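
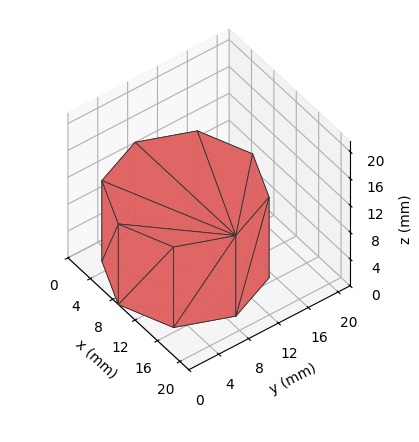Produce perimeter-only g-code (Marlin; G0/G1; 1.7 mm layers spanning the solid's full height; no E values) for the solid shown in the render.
Reading the render: the shape is a regular 8-sided prism (a cylinder approximated with 8 flat sides), circumscribed radius ≈ 9 mm, height ≈ 12 mm (dimensions read to the nearest mm from the axis ticks). For the g-code, the solid's height is divided into equal slices at the stated Δz and each level perimeter traced with G1 moves after a G0 lift.

; perimeter-only toolpath
G21 ; units = mm
G90 ; absolute positioning
G28 ; home
; layer 1
G0 Z1.7
G0 X18.0 Y9.0
G1 X15.4 Y15.4
G1 X9.0 Y18.0
G1 X2.6 Y15.4
G1 X0.0 Y9.0
G1 X2.6 Y2.6
G1 X9.0 Y0.0
G1 X15.4 Y2.6
G1 X18.0 Y9.0
; layer 2
G0 Z3.4
G0 X18.0 Y9.0
G1 X15.4 Y15.4
G1 X9.0 Y18.0
G1 X2.6 Y15.4
G1 X0.0 Y9.0
G1 X2.6 Y2.6
G1 X9.0 Y0.0
G1 X15.4 Y2.6
G1 X18.0 Y9.0
; layer 3
G0 Z5.1
G0 X18.0 Y9.0
G1 X15.4 Y15.4
G1 X9.0 Y18.0
G1 X2.6 Y15.4
G1 X0.0 Y9.0
G1 X2.6 Y2.6
G1 X9.0 Y0.0
G1 X15.4 Y2.6
G1 X18.0 Y9.0
; layer 4
G0 Z6.9
G0 X18.0 Y9.0
G1 X15.4 Y15.4
G1 X9.0 Y18.0
G1 X2.6 Y15.4
G1 X0.0 Y9.0
G1 X2.6 Y2.6
G1 X9.0 Y0.0
G1 X15.4 Y2.6
G1 X18.0 Y9.0
; layer 5
G0 Z8.6
G0 X18.0 Y9.0
G1 X15.4 Y15.4
G1 X9.0 Y18.0
G1 X2.6 Y15.4
G1 X0.0 Y9.0
G1 X2.6 Y2.6
G1 X9.0 Y0.0
G1 X15.4 Y2.6
G1 X18.0 Y9.0
; layer 6
G0 Z10.3
G0 X18.0 Y9.0
G1 X15.4 Y15.4
G1 X9.0 Y18.0
G1 X2.6 Y15.4
G1 X0.0 Y9.0
G1 X2.6 Y2.6
G1 X9.0 Y0.0
G1 X15.4 Y2.6
G1 X18.0 Y9.0
; layer 7
G0 Z12.0
G0 X18.0 Y9.0
G1 X15.4 Y15.4
G1 X9.0 Y18.0
G1 X2.6 Y15.4
G1 X0.0 Y9.0
G1 X2.6 Y2.6
G1 X9.0 Y0.0
G1 X15.4 Y2.6
G1 X18.0 Y9.0
M2 ; end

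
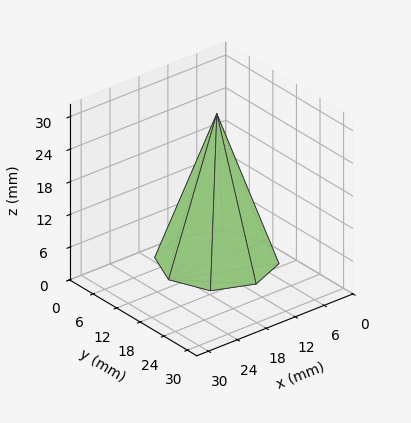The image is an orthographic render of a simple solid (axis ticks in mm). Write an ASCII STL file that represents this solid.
Reading the render: the shape is a regular 8-sided pyramid, base circumscribed radius ≈ 10 mm, apex at z ≈ 27 mm (dimensions read to the nearest mm from the axis ticks). For the STL, each face is triangulated and given an outward normal.

solid part
  facet normal 0.0000 0.0000 -1.0000
    outer loop
      vertex 10.0 20.0 0.0
      vertex 17.1 17.1 0.0
      vertex 20.0 10.0 0.0
    endloop
  endfacet
  facet normal 0.0000 0.0000 -1.0000
    outer loop
      vertex 2.9 17.1 0.0
      vertex 10.0 20.0 0.0
      vertex 20.0 10.0 0.0
    endloop
  endfacet
  facet normal 0.0000 0.0000 -1.0000
    outer loop
      vertex 0.0 10.0 0.0
      vertex 2.9 17.1 0.0
      vertex 20.0 10.0 0.0
    endloop
  endfacet
  facet normal 0.0000 0.0000 -1.0000
    outer loop
      vertex 2.9 2.9 0.0
      vertex 0.0 10.0 0.0
      vertex 20.0 10.0 0.0
    endloop
  endfacet
  facet normal 0.0000 0.0000 -1.0000
    outer loop
      vertex 10.0 0.0 0.0
      vertex 2.9 2.9 0.0
      vertex 20.0 10.0 0.0
    endloop
  endfacet
  facet normal 0.0000 0.0000 -1.0000
    outer loop
      vertex 17.1 2.9 0.0
      vertex 10.0 0.0 0.0
      vertex 20.0 10.0 0.0
    endloop
  endfacet
  facet normal 0.8757 0.3577 0.3243
    outer loop
      vertex 20.0 10.0 0.0
      vertex 17.1 17.1 0.0
      vertex 10.0 10.0 27.0
    endloop
  endfacet
  facet normal 0.3577 0.8757 0.3243
    outer loop
      vertex 17.1 17.1 0.0
      vertex 10.0 20.0 0.0
      vertex 10.0 10.0 27.0
    endloop
  endfacet
  facet normal -0.3577 0.8757 0.3243
    outer loop
      vertex 10.0 20.0 0.0
      vertex 2.9 17.1 0.0
      vertex 10.0 10.0 27.0
    endloop
  endfacet
  facet normal -0.8757 0.3577 0.3243
    outer loop
      vertex 2.9 17.1 0.0
      vertex 0.0 10.0 0.0
      vertex 10.0 10.0 27.0
    endloop
  endfacet
  facet normal -0.8757 -0.3577 0.3243
    outer loop
      vertex 0.0 10.0 0.0
      vertex 2.9 2.9 0.0
      vertex 10.0 10.0 27.0
    endloop
  endfacet
  facet normal -0.3577 -0.8757 0.3243
    outer loop
      vertex 2.9 2.9 0.0
      vertex 10.0 0.0 0.0
      vertex 10.0 10.0 27.0
    endloop
  endfacet
  facet normal 0.3577 -0.8757 0.3243
    outer loop
      vertex 10.0 0.0 0.0
      vertex 17.1 2.9 0.0
      vertex 10.0 10.0 27.0
    endloop
  endfacet
  facet normal 0.8757 -0.3577 0.3243
    outer loop
      vertex 17.1 2.9 0.0
      vertex 20.0 10.0 0.0
      vertex 10.0 10.0 27.0
    endloop
  endfacet
endsolid part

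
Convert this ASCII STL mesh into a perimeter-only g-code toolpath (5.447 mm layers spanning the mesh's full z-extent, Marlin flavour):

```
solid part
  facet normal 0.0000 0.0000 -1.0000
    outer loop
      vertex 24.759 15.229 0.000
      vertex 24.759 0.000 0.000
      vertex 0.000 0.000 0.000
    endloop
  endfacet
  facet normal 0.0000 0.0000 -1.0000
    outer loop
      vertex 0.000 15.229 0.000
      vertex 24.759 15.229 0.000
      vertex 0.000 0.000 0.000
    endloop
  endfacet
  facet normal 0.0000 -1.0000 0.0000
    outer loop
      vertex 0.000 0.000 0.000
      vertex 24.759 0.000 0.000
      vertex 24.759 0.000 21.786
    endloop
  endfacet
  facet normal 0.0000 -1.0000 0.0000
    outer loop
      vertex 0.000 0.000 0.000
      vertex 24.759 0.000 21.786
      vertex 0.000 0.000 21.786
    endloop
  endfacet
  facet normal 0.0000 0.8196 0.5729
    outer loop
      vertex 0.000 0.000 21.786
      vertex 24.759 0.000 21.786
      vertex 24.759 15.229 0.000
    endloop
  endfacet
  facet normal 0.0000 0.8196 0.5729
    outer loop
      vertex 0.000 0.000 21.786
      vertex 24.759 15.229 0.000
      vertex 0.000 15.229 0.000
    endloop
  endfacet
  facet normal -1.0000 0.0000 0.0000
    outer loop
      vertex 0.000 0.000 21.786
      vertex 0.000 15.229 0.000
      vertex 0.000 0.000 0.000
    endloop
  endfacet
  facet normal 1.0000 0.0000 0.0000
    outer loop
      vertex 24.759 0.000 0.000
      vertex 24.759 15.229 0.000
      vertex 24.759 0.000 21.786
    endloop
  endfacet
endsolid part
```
; perimeter-only toolpath
G21 ; units = mm
G90 ; absolute positioning
G28 ; home
; layer 1
G0 Z5.447
G0 X0.000 Y0.000
G1 X24.759 Y0.000
G1 X24.759 Y11.422
G1 X0.000 Y11.422
G1 X0.000 Y0.000
; layer 2
G0 Z10.893
G0 X0.000 Y0.000
G1 X24.759 Y0.000
G1 X24.759 Y7.614
G1 X0.000 Y7.614
G1 X0.000 Y0.000
; layer 3
G0 Z16.340
G0 X0.000 Y0.000
G1 X24.759 Y0.000
G1 X24.759 Y3.807
G1 X0.000 Y3.807
G1 X0.000 Y0.000
M2 ; end

The solid is a wedge (ramp): 24.8 × 15.2 mm base, rising to 21.8 mm along the y=0 edge and sloping linearly to z=0 at y=15.2. Slicing at Δz = 5.447 mm — 4 equal slices spanning the solid's height, so layer i sits at z = i·h/4 — gives 3 non-empty perimeters. Each is a 4-segment closed polygon; G0 lifts to the layer z and rapids to the start vertex, then G1 traces the edges. The cross-section shrinks linearly with z (the slice at the apex is degenerate and omitted).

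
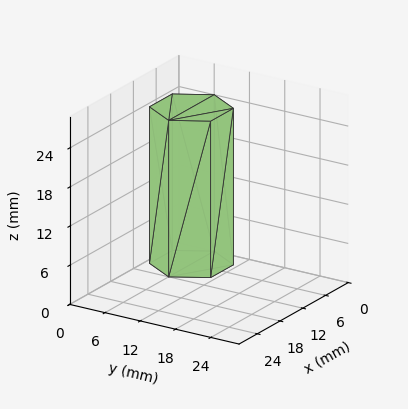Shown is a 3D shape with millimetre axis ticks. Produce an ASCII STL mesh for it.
Reading the render: the shape is a regular 6-sided prism (a cylinder approximated with 6 flat sides), circumscribed radius ≈ 6 mm, height ≈ 24 mm (dimensions read to the nearest mm from the axis ticks). For the STL, each face is triangulated and given an outward normal.

solid part
  facet normal 0.0000 0.0000 -1.0000
    outer loop
      vertex 3.00 11.20 0.00
      vertex 9.00 11.20 0.00
      vertex 12.00 6.00 0.00
    endloop
  endfacet
  facet normal 0.0000 0.0000 -1.0000
    outer loop
      vertex 0.00 6.00 0.00
      vertex 3.00 11.20 0.00
      vertex 12.00 6.00 0.00
    endloop
  endfacet
  facet normal 0.0000 0.0000 -1.0000
    outer loop
      vertex 3.00 0.80 0.00
      vertex 0.00 6.00 0.00
      vertex 12.00 6.00 0.00
    endloop
  endfacet
  facet normal 0.0000 0.0000 -1.0000
    outer loop
      vertex 9.00 0.80 0.00
      vertex 3.00 0.80 0.00
      vertex 12.00 6.00 0.00
    endloop
  endfacet
  facet normal 0.0000 0.0000 1.0000
    outer loop
      vertex 12.00 6.00 24.00
      vertex 9.00 11.20 24.00
      vertex 3.00 11.20 24.00
    endloop
  endfacet
  facet normal 0.0000 0.0000 1.0000
    outer loop
      vertex 12.00 6.00 24.00
      vertex 3.00 11.20 24.00
      vertex 0.00 6.00 24.00
    endloop
  endfacet
  facet normal 0.0000 0.0000 1.0000
    outer loop
      vertex 12.00 6.00 24.00
      vertex 0.00 6.00 24.00
      vertex 3.00 0.80 24.00
    endloop
  endfacet
  facet normal 0.0000 0.0000 1.0000
    outer loop
      vertex 12.00 6.00 24.00
      vertex 3.00 0.80 24.00
      vertex 9.00 0.80 24.00
    endloop
  endfacet
  facet normal 0.8662 0.4997 0.0000
    outer loop
      vertex 12.00 6.00 0.00
      vertex 9.00 11.20 0.00
      vertex 9.00 11.20 24.00
    endloop
  endfacet
  facet normal 0.8662 0.4997 0.0000
    outer loop
      vertex 12.00 6.00 0.00
      vertex 9.00 11.20 24.00
      vertex 12.00 6.00 24.00
    endloop
  endfacet
  facet normal 0.0000 1.0000 0.0000
    outer loop
      vertex 9.00 11.20 0.00
      vertex 3.00 11.20 0.00
      vertex 3.00 11.20 24.00
    endloop
  endfacet
  facet normal 0.0000 1.0000 0.0000
    outer loop
      vertex 9.00 11.20 0.00
      vertex 3.00 11.20 24.00
      vertex 9.00 11.20 24.00
    endloop
  endfacet
  facet normal -0.8662 0.4997 0.0000
    outer loop
      vertex 3.00 11.20 0.00
      vertex 0.00 6.00 0.00
      vertex 0.00 6.00 24.00
    endloop
  endfacet
  facet normal -0.8662 0.4997 0.0000
    outer loop
      vertex 3.00 11.20 0.00
      vertex 0.00 6.00 24.00
      vertex 3.00 11.20 24.00
    endloop
  endfacet
  facet normal -0.8662 -0.4997 0.0000
    outer loop
      vertex 0.00 6.00 0.00
      vertex 3.00 0.80 0.00
      vertex 3.00 0.80 24.00
    endloop
  endfacet
  facet normal -0.8662 -0.4997 0.0000
    outer loop
      vertex 0.00 6.00 0.00
      vertex 3.00 0.80 24.00
      vertex 0.00 6.00 24.00
    endloop
  endfacet
  facet normal 0.0000 -1.0000 0.0000
    outer loop
      vertex 3.00 0.80 0.00
      vertex 9.00 0.80 0.00
      vertex 9.00 0.80 24.00
    endloop
  endfacet
  facet normal 0.0000 -1.0000 0.0000
    outer loop
      vertex 3.00 0.80 0.00
      vertex 9.00 0.80 24.00
      vertex 3.00 0.80 24.00
    endloop
  endfacet
  facet normal 0.8662 -0.4997 0.0000
    outer loop
      vertex 9.00 0.80 0.00
      vertex 12.00 6.00 0.00
      vertex 12.00 6.00 24.00
    endloop
  endfacet
  facet normal 0.8662 -0.4997 0.0000
    outer loop
      vertex 9.00 0.80 0.00
      vertex 12.00 6.00 24.00
      vertex 9.00 0.80 24.00
    endloop
  endfacet
endsolid part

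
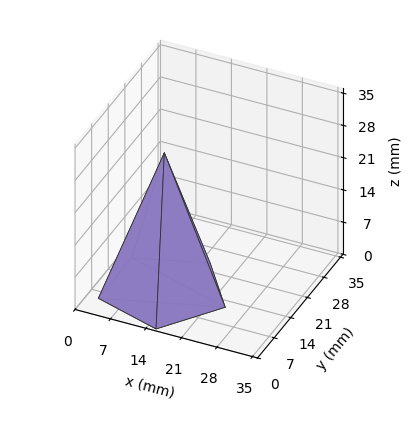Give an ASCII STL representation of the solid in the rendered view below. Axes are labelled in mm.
Reading the render: the shape is a regular 5-sided pyramid, base circumscribed radius ≈ 12 mm, apex at z ≈ 30 mm (dimensions read to the nearest mm from the axis ticks). For the STL, each face is triangulated and given an outward normal.

solid part
  facet normal 0.0000 0.0000 -1.0000
    outer loop
      vertex 2.29 19.05 0.00
      vertex 15.71 23.41 0.00
      vertex 24.00 12.00 0.00
    endloop
  endfacet
  facet normal 0.0000 0.0000 -1.0000
    outer loop
      vertex 2.29 4.95 0.00
      vertex 2.29 19.05 0.00
      vertex 24.00 12.00 0.00
    endloop
  endfacet
  facet normal 0.0000 0.0000 -1.0000
    outer loop
      vertex 15.71 0.59 0.00
      vertex 2.29 4.95 0.00
      vertex 24.00 12.00 0.00
    endloop
  endfacet
  facet normal 0.7697 0.5592 0.3079
    outer loop
      vertex 24.00 12.00 0.00
      vertex 15.71 23.41 0.00
      vertex 12.00 12.00 30.00
    endloop
  endfacet
  facet normal -0.2940 0.9049 0.3078
    outer loop
      vertex 15.71 23.41 0.00
      vertex 2.29 19.05 0.00
      vertex 12.00 12.00 30.00
    endloop
  endfacet
  facet normal -0.9514 0.0000 0.3079
    outer loop
      vertex 2.29 19.05 0.00
      vertex 2.29 4.95 0.00
      vertex 12.00 12.00 30.00
    endloop
  endfacet
  facet normal -0.2940 -0.9049 0.3078
    outer loop
      vertex 2.29 4.95 0.00
      vertex 15.71 0.59 0.00
      vertex 12.00 12.00 30.00
    endloop
  endfacet
  facet normal 0.7697 -0.5592 0.3079
    outer loop
      vertex 15.71 0.59 0.00
      vertex 24.00 12.00 0.00
      vertex 12.00 12.00 30.00
    endloop
  endfacet
endsolid part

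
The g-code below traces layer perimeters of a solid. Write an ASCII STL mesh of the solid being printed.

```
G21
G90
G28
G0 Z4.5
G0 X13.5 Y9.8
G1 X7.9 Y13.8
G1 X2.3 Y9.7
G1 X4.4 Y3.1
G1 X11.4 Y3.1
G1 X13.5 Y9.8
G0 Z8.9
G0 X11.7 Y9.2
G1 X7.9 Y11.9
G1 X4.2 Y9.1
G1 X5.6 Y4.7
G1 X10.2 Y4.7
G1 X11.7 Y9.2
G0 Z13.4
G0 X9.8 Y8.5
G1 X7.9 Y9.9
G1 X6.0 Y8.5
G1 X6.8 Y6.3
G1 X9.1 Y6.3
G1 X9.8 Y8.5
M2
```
solid part
  facet normal 0.0000 0.0000 -1.0000
    outer loop
      vertex 0.4 10.3 0.0
      vertex 7.9 15.8 0.0
      vertex 15.4 10.4 0.0
    endloop
  endfacet
  facet normal 0.0000 0.0000 -1.0000
    outer loop
      vertex 3.3 1.5 0.0
      vertex 0.4 10.3 0.0
      vertex 15.4 10.4 0.0
    endloop
  endfacet
  facet normal 0.0000 0.0000 -1.0000
    outer loop
      vertex 12.6 1.5 0.0
      vertex 3.3 1.5 0.0
      vertex 15.4 10.4 0.0
    endloop
  endfacet
  facet normal 0.5497 0.7635 0.3389
    outer loop
      vertex 15.4 10.4 0.0
      vertex 7.9 15.8 0.0
      vertex 7.9 7.9 17.8
    endloop
  endfacet
  facet normal -0.5568 0.7592 0.3370
    outer loop
      vertex 7.9 15.8 0.0
      vertex 0.4 10.3 0.0
      vertex 7.9 7.9 17.8
    endloop
  endfacet
  facet normal -0.8942 -0.2947 0.3370
    outer loop
      vertex 0.4 10.3 0.0
      vertex 3.3 1.5 0.0
      vertex 7.9 7.9 17.8
    endloop
  endfacet
  facet normal 0.0000 -0.9410 0.3383
    outer loop
      vertex 3.3 1.5 0.0
      vertex 12.6 1.5 0.0
      vertex 7.9 7.9 17.8
    endloop
  endfacet
  facet normal 0.8976 -0.2824 0.3385
    outer loop
      vertex 12.6 1.5 0.0
      vertex 15.4 10.4 0.0
      vertex 7.9 7.9 17.8
    endloop
  endfacet
endsolid part

The G0 Z moves step by Δz≈4.5 mm. The G1 loops shrink linearly with z, so the solid tapers from its base footprint up to z≈17.8. Closing with a flat bottom cap and the tapered top and triangulating gives 8 facets — a regular 5-sided pyramid, base circumscribed radius ≈ 7.9 mm, apex at z ≈ 17.8 mm.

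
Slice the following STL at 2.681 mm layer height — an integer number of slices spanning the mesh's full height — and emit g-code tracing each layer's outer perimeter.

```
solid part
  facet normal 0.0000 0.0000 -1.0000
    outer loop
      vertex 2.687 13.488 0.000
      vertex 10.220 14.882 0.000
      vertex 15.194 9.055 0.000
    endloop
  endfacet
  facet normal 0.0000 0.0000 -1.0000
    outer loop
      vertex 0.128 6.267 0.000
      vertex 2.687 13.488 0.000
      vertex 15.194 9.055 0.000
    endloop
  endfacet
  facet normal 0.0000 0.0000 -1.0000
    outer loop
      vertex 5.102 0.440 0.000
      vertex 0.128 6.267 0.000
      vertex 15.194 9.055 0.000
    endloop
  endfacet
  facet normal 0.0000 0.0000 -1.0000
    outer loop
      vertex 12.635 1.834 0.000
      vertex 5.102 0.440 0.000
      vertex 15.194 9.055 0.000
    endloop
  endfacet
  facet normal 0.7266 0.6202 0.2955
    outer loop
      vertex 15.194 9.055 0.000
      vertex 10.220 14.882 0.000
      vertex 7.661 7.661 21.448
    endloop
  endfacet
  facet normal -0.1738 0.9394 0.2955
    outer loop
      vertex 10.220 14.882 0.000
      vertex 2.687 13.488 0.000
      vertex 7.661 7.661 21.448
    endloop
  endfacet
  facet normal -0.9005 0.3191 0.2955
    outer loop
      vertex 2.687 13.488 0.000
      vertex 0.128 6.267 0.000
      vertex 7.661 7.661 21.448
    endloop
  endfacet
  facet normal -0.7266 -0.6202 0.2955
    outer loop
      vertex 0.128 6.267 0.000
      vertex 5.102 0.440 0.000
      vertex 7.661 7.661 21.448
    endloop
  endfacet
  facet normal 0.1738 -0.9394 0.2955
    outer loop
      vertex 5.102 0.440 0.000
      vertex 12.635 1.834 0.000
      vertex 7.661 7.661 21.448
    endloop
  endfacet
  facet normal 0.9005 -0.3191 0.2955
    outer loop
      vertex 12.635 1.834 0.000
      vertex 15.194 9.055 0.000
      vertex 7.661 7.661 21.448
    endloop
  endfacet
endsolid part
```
; perimeter-only toolpath
G21 ; units = mm
G90 ; absolute positioning
G28 ; home
; layer 1
G0 Z2.681
G0 X14.252 Y8.881
G1 X9.900 Y13.979
G1 X3.309 Y12.760
G1 X1.070 Y6.441
G1 X5.422 Y1.343
G1 X12.013 Y2.562
G1 X14.252 Y8.881
; layer 2
G0 Z5.362
G0 X13.311 Y8.707
G1 X9.580 Y13.077
G1 X3.930 Y12.031
G1 X2.011 Y6.616
G1 X5.742 Y2.245
G1 X11.392 Y3.291
G1 X13.311 Y8.707
; layer 3
G0 Z8.043
G0 X12.369 Y8.532
G1 X9.260 Y12.174
G1 X4.552 Y11.303
G1 X2.953 Y6.790
G1 X6.062 Y3.148
G1 X10.770 Y4.019
G1 X12.369 Y8.532
; layer 4
G0 Z10.724
G0 X11.428 Y8.358
G1 X8.941 Y11.271
G1 X5.174 Y10.575
G1 X3.894 Y6.964
G1 X6.381 Y4.050
G1 X10.148 Y4.747
G1 X11.428 Y8.358
; layer 5
G0 Z13.405
G0 X10.486 Y8.184
G1 X8.621 Y10.369
G1 X5.796 Y9.846
G1 X4.836 Y7.138
G1 X6.701 Y4.953
G1 X9.526 Y5.476
G1 X10.486 Y8.184
; layer 6
G0 Z16.086
G0 X9.544 Y8.009
G1 X8.301 Y9.466
G1 X6.417 Y9.118
G1 X5.778 Y7.312
G1 X7.021 Y5.856
G1 X8.905 Y6.204
G1 X9.544 Y8.009
; layer 7
G0 Z18.767
G0 X8.603 Y7.835
G1 X7.981 Y8.564
G1 X7.039 Y8.389
G1 X6.719 Y7.487
G1 X7.341 Y6.758
G1 X8.283 Y6.933
G1 X8.603 Y7.835
M2 ; end

The solid is a regular 6-sided pyramid, base circumscribed radius ≈ 7.66 mm, apex at z ≈ 21.4 mm. Slicing at Δz = 2.681 mm — 8 equal slices spanning the solid's height, so layer i sits at z = i·h/8 — gives 7 non-empty perimeters. Each is a 6-segment closed polygon; G0 lifts to the layer z and rapids to the start vertex, then G1 traces the edges. The cross-section shrinks linearly with z (the slice at the apex is degenerate and omitted).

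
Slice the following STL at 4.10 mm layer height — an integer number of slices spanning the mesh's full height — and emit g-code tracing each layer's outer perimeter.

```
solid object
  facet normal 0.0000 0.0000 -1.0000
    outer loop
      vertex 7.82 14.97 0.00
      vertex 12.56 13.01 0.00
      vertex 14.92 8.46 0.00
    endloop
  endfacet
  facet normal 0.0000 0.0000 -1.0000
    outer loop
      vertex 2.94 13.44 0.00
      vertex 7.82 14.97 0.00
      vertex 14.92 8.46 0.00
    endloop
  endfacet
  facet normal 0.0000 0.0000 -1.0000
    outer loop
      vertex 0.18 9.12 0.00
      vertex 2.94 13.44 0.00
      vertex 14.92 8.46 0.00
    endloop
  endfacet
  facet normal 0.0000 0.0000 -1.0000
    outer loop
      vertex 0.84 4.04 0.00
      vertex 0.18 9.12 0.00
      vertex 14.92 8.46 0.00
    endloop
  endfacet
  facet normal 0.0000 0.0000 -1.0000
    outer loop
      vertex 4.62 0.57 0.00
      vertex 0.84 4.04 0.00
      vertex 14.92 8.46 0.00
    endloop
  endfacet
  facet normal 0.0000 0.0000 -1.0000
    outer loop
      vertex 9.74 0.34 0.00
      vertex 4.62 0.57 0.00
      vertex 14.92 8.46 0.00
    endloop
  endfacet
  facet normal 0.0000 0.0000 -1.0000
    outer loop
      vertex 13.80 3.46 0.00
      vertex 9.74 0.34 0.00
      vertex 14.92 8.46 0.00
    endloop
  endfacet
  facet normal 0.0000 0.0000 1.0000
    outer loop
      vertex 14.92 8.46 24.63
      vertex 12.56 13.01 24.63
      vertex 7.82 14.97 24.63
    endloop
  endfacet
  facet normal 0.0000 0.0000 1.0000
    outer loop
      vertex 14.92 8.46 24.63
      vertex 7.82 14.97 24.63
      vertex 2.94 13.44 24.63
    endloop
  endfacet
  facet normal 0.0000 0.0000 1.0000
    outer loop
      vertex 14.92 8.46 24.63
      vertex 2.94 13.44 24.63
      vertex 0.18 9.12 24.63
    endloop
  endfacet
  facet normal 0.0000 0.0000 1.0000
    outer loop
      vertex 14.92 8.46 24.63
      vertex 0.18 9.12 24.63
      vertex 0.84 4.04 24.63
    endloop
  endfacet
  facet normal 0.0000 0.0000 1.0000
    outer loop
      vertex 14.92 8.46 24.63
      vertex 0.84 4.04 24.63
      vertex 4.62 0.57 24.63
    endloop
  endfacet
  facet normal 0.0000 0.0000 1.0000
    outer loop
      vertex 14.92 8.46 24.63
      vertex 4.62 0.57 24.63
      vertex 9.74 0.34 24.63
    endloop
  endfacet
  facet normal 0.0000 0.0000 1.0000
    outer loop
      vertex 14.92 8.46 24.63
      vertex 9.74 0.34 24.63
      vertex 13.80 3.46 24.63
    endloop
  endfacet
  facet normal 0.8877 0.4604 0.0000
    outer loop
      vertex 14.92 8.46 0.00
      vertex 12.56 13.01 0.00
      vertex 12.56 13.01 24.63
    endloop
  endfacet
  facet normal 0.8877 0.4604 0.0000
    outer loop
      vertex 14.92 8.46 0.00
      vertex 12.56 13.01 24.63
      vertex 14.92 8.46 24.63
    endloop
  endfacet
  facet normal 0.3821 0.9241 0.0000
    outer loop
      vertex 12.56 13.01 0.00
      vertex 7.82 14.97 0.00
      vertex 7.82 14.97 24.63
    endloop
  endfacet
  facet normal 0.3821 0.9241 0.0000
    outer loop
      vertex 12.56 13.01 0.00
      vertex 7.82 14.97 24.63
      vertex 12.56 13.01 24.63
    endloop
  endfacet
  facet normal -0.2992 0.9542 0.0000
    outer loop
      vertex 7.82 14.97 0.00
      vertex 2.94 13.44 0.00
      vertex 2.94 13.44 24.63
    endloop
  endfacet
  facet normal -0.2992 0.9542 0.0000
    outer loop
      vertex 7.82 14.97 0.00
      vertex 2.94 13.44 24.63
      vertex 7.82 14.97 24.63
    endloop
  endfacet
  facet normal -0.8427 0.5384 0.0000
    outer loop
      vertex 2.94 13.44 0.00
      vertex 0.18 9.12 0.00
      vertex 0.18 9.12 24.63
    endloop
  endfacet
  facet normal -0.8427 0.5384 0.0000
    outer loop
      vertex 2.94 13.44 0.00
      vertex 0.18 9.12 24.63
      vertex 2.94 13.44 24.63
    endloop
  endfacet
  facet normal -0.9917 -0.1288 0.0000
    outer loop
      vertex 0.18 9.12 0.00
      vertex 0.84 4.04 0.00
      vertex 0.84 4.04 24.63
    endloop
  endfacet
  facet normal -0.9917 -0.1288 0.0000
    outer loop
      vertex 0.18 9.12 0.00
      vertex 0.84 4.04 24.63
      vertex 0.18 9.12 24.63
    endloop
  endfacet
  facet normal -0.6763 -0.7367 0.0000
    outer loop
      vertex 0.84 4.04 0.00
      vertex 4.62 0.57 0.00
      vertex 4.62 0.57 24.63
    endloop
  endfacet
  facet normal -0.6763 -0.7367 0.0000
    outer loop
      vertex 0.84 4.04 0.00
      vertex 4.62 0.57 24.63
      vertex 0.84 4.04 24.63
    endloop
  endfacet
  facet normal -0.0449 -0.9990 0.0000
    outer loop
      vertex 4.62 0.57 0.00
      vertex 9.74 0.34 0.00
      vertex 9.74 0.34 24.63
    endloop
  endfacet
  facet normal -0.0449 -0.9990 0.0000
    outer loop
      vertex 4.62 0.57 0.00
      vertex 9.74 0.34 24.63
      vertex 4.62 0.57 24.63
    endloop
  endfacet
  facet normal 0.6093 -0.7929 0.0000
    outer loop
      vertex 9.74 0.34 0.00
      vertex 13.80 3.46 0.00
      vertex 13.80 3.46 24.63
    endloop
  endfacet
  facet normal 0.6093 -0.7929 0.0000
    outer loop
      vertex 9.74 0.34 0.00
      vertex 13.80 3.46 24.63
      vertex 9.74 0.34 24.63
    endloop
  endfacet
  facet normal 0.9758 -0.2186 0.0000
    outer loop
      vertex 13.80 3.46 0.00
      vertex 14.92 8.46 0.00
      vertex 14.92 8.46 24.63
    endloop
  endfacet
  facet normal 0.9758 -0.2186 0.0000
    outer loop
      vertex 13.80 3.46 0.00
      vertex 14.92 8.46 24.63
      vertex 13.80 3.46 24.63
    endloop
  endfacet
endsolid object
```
; perimeter-only toolpath
G21 ; units = mm
G90 ; absolute positioning
G28 ; home
; layer 1
G0 Z4.10
G0 X14.92 Y8.46
G1 X12.56 Y13.01
G1 X7.82 Y14.97
G1 X2.94 Y13.44
G1 X0.18 Y9.12
G1 X0.84 Y4.04
G1 X4.62 Y0.57
G1 X9.74 Y0.34
G1 X13.80 Y3.46
G1 X14.92 Y8.46
; layer 2
G0 Z8.21
G0 X14.92 Y8.46
G1 X12.56 Y13.01
G1 X7.82 Y14.97
G1 X2.94 Y13.44
G1 X0.18 Y9.12
G1 X0.84 Y4.04
G1 X4.62 Y0.57
G1 X9.74 Y0.34
G1 X13.80 Y3.46
G1 X14.92 Y8.46
; layer 3
G0 Z12.31
G0 X14.92 Y8.46
G1 X12.56 Y13.01
G1 X7.82 Y14.97
G1 X2.94 Y13.44
G1 X0.18 Y9.12
G1 X0.84 Y4.04
G1 X4.62 Y0.57
G1 X9.74 Y0.34
G1 X13.80 Y3.46
G1 X14.92 Y8.46
; layer 4
G0 Z16.42
G0 X14.92 Y8.46
G1 X12.56 Y13.01
G1 X7.82 Y14.97
G1 X2.94 Y13.44
G1 X0.18 Y9.12
G1 X0.84 Y4.04
G1 X4.62 Y0.57
G1 X9.74 Y0.34
G1 X13.80 Y3.46
G1 X14.92 Y8.46
; layer 5
G0 Z20.52
G0 X14.92 Y8.46
G1 X12.56 Y13.01
G1 X7.82 Y14.97
G1 X2.94 Y13.44
G1 X0.18 Y9.12
G1 X0.84 Y4.04
G1 X4.62 Y0.57
G1 X9.74 Y0.34
G1 X13.80 Y3.46
G1 X14.92 Y8.46
; layer 6
G0 Z24.63
G0 X14.92 Y8.46
G1 X12.56 Y13.01
G1 X7.82 Y14.97
G1 X2.94 Y13.44
G1 X0.18 Y9.12
G1 X0.84 Y4.04
G1 X4.62 Y0.57
G1 X9.74 Y0.34
G1 X13.80 Y3.46
G1 X14.92 Y8.46
M2 ; end

The solid is a regular 9-sided prism (a cylinder approximated with 9 flat sides), circumscribed radius ≈ 7.49 mm, height ≈ 24.6 mm. Slicing at Δz = 4.10 mm — 6 equal slices spanning the solid's height, so layer i sits at z = i·h/6 — gives 6 non-empty perimeters. Each is a 9-segment closed polygon; G0 lifts to the layer z and rapids to the start vertex, then G1 traces the edges.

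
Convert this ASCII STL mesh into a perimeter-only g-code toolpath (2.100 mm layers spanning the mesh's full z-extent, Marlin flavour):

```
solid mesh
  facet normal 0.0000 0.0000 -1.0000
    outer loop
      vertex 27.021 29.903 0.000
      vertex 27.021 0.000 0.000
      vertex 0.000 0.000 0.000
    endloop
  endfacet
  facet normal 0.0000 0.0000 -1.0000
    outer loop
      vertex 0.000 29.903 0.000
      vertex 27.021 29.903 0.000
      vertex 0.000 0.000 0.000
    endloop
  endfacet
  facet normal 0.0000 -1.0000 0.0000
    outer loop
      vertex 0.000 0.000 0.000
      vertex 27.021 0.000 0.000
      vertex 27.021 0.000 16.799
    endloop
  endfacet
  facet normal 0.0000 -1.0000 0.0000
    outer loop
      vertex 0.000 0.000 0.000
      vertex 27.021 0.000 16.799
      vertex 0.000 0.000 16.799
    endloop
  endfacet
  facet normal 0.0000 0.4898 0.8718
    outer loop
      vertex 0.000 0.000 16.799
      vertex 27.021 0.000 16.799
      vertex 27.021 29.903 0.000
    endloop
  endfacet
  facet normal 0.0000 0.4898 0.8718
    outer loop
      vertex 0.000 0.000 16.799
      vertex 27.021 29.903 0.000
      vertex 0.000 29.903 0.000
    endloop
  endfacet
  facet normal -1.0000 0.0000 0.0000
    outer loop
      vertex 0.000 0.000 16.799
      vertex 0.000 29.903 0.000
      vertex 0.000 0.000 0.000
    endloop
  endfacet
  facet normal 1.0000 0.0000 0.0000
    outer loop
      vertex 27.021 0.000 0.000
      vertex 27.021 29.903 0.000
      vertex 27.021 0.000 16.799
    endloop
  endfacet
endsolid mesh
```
; perimeter-only toolpath
G21 ; units = mm
G90 ; absolute positioning
G28 ; home
; layer 1
G0 Z2.100
G0 X0.000 Y0.000
G1 X27.021 Y0.000
G1 X27.021 Y26.165
G1 X0.000 Y26.165
G1 X0.000 Y0.000
; layer 2
G0 Z4.200
G0 X0.000 Y0.000
G1 X27.021 Y0.000
G1 X27.021 Y22.427
G1 X0.000 Y22.427
G1 X0.000 Y0.000
; layer 3
G0 Z6.300
G0 X0.000 Y0.000
G1 X27.021 Y0.000
G1 X27.021 Y18.689
G1 X0.000 Y18.689
G1 X0.000 Y0.000
; layer 4
G0 Z8.399
G0 X0.000 Y0.000
G1 X27.021 Y0.000
G1 X27.021 Y14.951
G1 X0.000 Y14.951
G1 X0.000 Y0.000
; layer 5
G0 Z10.499
G0 X0.000 Y0.000
G1 X27.021 Y0.000
G1 X27.021 Y11.214
G1 X0.000 Y11.214
G1 X0.000 Y0.000
; layer 6
G0 Z12.599
G0 X0.000 Y0.000
G1 X27.021 Y0.000
G1 X27.021 Y7.476
G1 X0.000 Y7.476
G1 X0.000 Y0.000
; layer 7
G0 Z14.699
G0 X0.000 Y0.000
G1 X27.021 Y0.000
G1 X27.021 Y3.738
G1 X0.000 Y3.738
G1 X0.000 Y0.000
M2 ; end

The solid is a wedge (ramp): 27 × 29.9 mm base, rising to 16.8 mm along the y=0 edge and sloping linearly to z=0 at y=29.9. Slicing at Δz = 2.100 mm — 8 equal slices spanning the solid's height, so layer i sits at z = i·h/8 — gives 7 non-empty perimeters. Each is a 4-segment closed polygon; G0 lifts to the layer z and rapids to the start vertex, then G1 traces the edges. The cross-section shrinks linearly with z (the slice at the apex is degenerate and omitted).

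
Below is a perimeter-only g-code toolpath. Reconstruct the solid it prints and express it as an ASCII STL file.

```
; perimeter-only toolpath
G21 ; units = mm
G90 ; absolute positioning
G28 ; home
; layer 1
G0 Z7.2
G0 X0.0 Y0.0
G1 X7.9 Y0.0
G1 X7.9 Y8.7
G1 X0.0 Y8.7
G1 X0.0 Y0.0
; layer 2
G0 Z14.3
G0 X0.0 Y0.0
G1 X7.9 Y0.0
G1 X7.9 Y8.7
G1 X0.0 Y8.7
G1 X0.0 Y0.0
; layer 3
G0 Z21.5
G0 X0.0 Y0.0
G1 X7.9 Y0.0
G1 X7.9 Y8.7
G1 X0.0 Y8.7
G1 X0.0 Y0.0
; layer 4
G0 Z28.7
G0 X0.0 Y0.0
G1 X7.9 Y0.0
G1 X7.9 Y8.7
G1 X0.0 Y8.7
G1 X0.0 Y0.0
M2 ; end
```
solid part
  facet normal 0.0000 0.0000 -1.0000
    outer loop
      vertex 7.9 8.7 0.0
      vertex 7.9 0.0 0.0
      vertex 0.0 0.0 0.0
    endloop
  endfacet
  facet normal 0.0000 0.0000 -1.0000
    outer loop
      vertex 0.0 8.7 0.0
      vertex 7.9 8.7 0.0
      vertex 0.0 0.0 0.0
    endloop
  endfacet
  facet normal 0.0000 0.0000 1.0000
    outer loop
      vertex 0.0 0.0 28.7
      vertex 7.9 0.0 28.7
      vertex 7.9 8.7 28.7
    endloop
  endfacet
  facet normal 0.0000 0.0000 1.0000
    outer loop
      vertex 0.0 0.0 28.7
      vertex 7.9 8.7 28.7
      vertex 0.0 8.7 28.7
    endloop
  endfacet
  facet normal 0.0000 -1.0000 0.0000
    outer loop
      vertex 0.0 0.0 0.0
      vertex 7.9 0.0 0.0
      vertex 7.9 0.0 28.7
    endloop
  endfacet
  facet normal 0.0000 -1.0000 0.0000
    outer loop
      vertex 0.0 0.0 0.0
      vertex 7.9 0.0 28.7
      vertex 0.0 0.0 28.7
    endloop
  endfacet
  facet normal 0.0000 1.0000 0.0000
    outer loop
      vertex 7.9 8.7 28.7
      vertex 7.9 8.7 0.0
      vertex 0.0 8.7 0.0
    endloop
  endfacet
  facet normal 0.0000 1.0000 0.0000
    outer loop
      vertex 0.0 8.7 28.7
      vertex 7.9 8.7 28.7
      vertex 0.0 8.7 0.0
    endloop
  endfacet
  facet normal -1.0000 0.0000 0.0000
    outer loop
      vertex 0.0 8.7 28.7
      vertex 0.0 8.7 0.0
      vertex 0.0 0.0 0.0
    endloop
  endfacet
  facet normal -1.0000 0.0000 0.0000
    outer loop
      vertex 0.0 0.0 28.7
      vertex 0.0 8.7 28.7
      vertex 0.0 0.0 0.0
    endloop
  endfacet
  facet normal 1.0000 0.0000 0.0000
    outer loop
      vertex 7.9 0.0 0.0
      vertex 7.9 8.7 0.0
      vertex 7.9 8.7 28.7
    endloop
  endfacet
  facet normal 1.0000 0.0000 0.0000
    outer loop
      vertex 7.9 0.0 0.0
      vertex 7.9 8.7 28.7
      vertex 7.9 0.0 28.7
    endloop
  endfacet
endsolid part

The G0 Z moves step by Δz≈7.2 mm. Every layer's G1 loop is the same polygon, so the solid is a straight extrusion of it from z=0 to z≈28.7. Closing with flat bottom and top caps and triangulating gives 12 facets — a rectangular box, roughly 7.9 × 8.7 mm footprint and 28.7 mm tall.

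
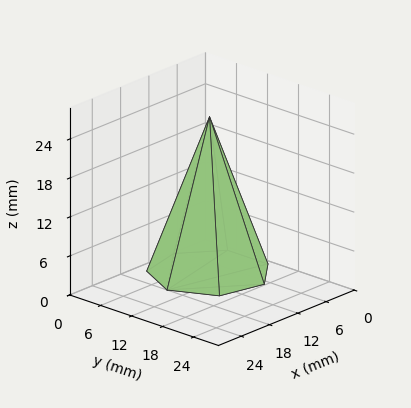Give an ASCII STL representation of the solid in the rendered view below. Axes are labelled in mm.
Reading the render: the shape is a regular 7-sided pyramid, base circumscribed radius ≈ 9 mm, apex at z ≈ 24 mm (dimensions read to the nearest mm from the axis ticks). For the STL, each face is triangulated and given an outward normal.

solid part
  facet normal 0.0000 0.0000 -1.0000
    outer loop
      vertex 7.00 17.77 0.00
      vertex 14.61 16.04 0.00
      vertex 18.00 9.00 0.00
    endloop
  endfacet
  facet normal 0.0000 0.0000 -1.0000
    outer loop
      vertex 0.89 12.90 0.00
      vertex 7.00 17.77 0.00
      vertex 18.00 9.00 0.00
    endloop
  endfacet
  facet normal 0.0000 0.0000 -1.0000
    outer loop
      vertex 0.89 5.10 0.00
      vertex 0.89 12.90 0.00
      vertex 18.00 9.00 0.00
    endloop
  endfacet
  facet normal 0.0000 0.0000 -1.0000
    outer loop
      vertex 7.00 0.23 0.00
      vertex 0.89 5.10 0.00
      vertex 18.00 9.00 0.00
    endloop
  endfacet
  facet normal 0.0000 0.0000 -1.0000
    outer loop
      vertex 14.61 1.96 0.00
      vertex 7.00 0.23 0.00
      vertex 18.00 9.00 0.00
    endloop
  endfacet
  facet normal 0.8536 0.4110 0.3201
    outer loop
      vertex 18.00 9.00 0.00
      vertex 14.61 16.04 0.00
      vertex 9.00 9.00 24.00
    endloop
  endfacet
  facet normal 0.2100 0.9238 0.3201
    outer loop
      vertex 14.61 16.04 0.00
      vertex 7.00 17.77 0.00
      vertex 9.00 9.00 24.00
    endloop
  endfacet
  facet normal -0.5905 0.7409 0.3199
    outer loop
      vertex 7.00 17.77 0.00
      vertex 0.89 12.90 0.00
      vertex 9.00 9.00 24.00
    endloop
  endfacet
  facet normal -0.9474 0.0000 0.3201
    outer loop
      vertex 0.89 12.90 0.00
      vertex 0.89 5.10 0.00
      vertex 9.00 9.00 24.00
    endloop
  endfacet
  facet normal -0.5905 -0.7409 0.3199
    outer loop
      vertex 0.89 5.10 0.00
      vertex 7.00 0.23 0.00
      vertex 9.00 9.00 24.00
    endloop
  endfacet
  facet normal 0.2100 -0.9238 0.3201
    outer loop
      vertex 7.00 0.23 0.00
      vertex 14.61 1.96 0.00
      vertex 9.00 9.00 24.00
    endloop
  endfacet
  facet normal 0.8536 -0.4110 0.3201
    outer loop
      vertex 14.61 1.96 0.00
      vertex 18.00 9.00 0.00
      vertex 9.00 9.00 24.00
    endloop
  endfacet
endsolid part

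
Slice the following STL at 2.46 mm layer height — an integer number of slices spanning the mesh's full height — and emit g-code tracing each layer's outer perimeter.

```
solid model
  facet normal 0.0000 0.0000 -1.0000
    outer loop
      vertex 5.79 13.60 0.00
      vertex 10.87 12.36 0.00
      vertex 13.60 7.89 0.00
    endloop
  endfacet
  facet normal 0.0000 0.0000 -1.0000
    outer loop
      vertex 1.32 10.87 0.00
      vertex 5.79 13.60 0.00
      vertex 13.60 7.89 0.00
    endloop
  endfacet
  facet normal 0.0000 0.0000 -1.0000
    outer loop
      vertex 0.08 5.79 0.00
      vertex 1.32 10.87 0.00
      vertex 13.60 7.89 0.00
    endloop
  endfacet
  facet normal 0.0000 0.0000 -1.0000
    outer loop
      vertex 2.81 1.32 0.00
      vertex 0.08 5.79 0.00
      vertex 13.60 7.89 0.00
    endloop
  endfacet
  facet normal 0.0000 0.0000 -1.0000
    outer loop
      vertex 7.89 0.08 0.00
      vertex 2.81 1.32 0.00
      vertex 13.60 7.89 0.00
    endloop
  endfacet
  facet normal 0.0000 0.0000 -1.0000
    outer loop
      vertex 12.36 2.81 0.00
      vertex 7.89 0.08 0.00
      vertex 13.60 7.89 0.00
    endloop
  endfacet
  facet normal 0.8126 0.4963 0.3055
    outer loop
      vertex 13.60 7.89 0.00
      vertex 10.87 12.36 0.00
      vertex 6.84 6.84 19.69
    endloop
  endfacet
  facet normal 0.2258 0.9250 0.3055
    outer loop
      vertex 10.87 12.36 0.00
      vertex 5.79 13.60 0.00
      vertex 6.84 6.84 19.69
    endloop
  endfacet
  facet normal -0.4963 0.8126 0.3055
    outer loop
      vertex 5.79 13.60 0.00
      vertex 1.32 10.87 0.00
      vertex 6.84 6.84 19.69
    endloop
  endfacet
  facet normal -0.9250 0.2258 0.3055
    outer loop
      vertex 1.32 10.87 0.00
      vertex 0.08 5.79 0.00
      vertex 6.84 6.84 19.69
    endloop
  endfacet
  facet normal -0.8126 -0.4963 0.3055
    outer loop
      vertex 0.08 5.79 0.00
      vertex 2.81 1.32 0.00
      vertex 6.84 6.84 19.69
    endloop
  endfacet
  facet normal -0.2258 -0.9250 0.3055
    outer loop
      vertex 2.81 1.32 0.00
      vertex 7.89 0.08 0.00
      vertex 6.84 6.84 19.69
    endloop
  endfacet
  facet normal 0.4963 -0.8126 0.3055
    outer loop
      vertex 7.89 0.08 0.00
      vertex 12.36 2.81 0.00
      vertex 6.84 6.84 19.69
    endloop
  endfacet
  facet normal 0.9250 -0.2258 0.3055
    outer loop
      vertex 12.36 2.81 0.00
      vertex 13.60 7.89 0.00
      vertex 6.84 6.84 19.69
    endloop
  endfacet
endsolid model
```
; perimeter-only toolpath
G21 ; units = mm
G90 ; absolute positioning
G28 ; home
; layer 1
G0 Z2.46
G0 X12.76 Y7.76
G1 X10.37 Y11.67
G1 X5.92 Y12.76
G1 X2.01 Y10.37
G1 X0.93 Y5.92
G1 X3.31 Y2.01
G1 X7.76 Y0.93
G1 X11.67 Y3.31
G1 X12.76 Y7.76
; layer 2
G0 Z4.92
G0 X11.91 Y7.63
G1 X9.86 Y10.98
G1 X6.05 Y11.91
G1 X2.70 Y9.86
G1 X1.77 Y6.05
G1 X3.82 Y2.70
G1 X7.63 Y1.77
G1 X10.98 Y3.82
G1 X11.91 Y7.63
; layer 3
G0 Z7.38
G0 X11.06 Y7.50
G1 X9.36 Y10.29
G1 X6.18 Y11.06
G1 X3.39 Y9.36
G1 X2.61 Y6.18
G1 X4.32 Y3.39
G1 X7.50 Y2.61
G1 X10.29 Y4.32
G1 X11.06 Y7.50
; layer 4
G0 Z9.85
G0 X10.22 Y7.37
G1 X8.86 Y9.60
G1 X6.31 Y10.22
G1 X4.08 Y8.86
G1 X3.46 Y6.31
G1 X4.83 Y4.08
G1 X7.37 Y3.46
G1 X9.60 Y4.83
G1 X10.22 Y7.37
; layer 5
G0 Z12.31
G0 X9.38 Y7.23
G1 X8.35 Y8.91
G1 X6.45 Y9.38
G1 X4.77 Y8.35
G1 X4.31 Y6.45
G1 X5.33 Y4.77
G1 X7.23 Y4.31
G1 X8.91 Y5.33
G1 X9.38 Y7.23
; layer 6
G0 Z14.77
G0 X8.53 Y7.10
G1 X7.85 Y8.22
G1 X6.58 Y8.53
G1 X5.46 Y7.85
G1 X5.15 Y6.58
G1 X5.83 Y5.46
G1 X7.10 Y5.15
G1 X8.22 Y5.83
G1 X8.53 Y7.10
; layer 7
G0 Z17.23
G0 X7.68 Y6.97
G1 X7.34 Y7.53
G1 X6.71 Y7.68
G1 X6.15 Y7.34
G1 X5.99 Y6.71
G1 X6.34 Y6.15
G1 X6.97 Y5.99
G1 X7.53 Y6.34
G1 X7.68 Y6.97
M2 ; end

The solid is a regular 8-sided pyramid, base circumscribed radius ≈ 6.84 mm, apex at z ≈ 19.7 mm. Slicing at Δz = 2.46 mm — 8 equal slices spanning the solid's height, so layer i sits at z = i·h/8 — gives 7 non-empty perimeters. Each is a 8-segment closed polygon; G0 lifts to the layer z and rapids to the start vertex, then G1 traces the edges. The cross-section shrinks linearly with z (the slice at the apex is degenerate and omitted).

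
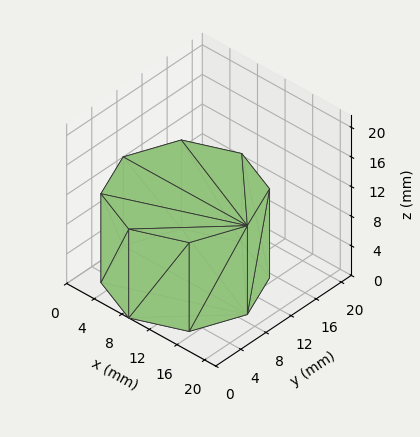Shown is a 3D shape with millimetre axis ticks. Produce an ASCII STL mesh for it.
Reading the render: the shape is a regular 8-sided prism (a cylinder approximated with 8 flat sides), circumscribed radius ≈ 9 mm, height ≈ 12 mm (dimensions read to the nearest mm from the axis ticks). For the STL, each face is triangulated and given an outward normal.

solid part
  facet normal 0.0000 0.0000 -1.0000
    outer loop
      vertex 9.0 18.0 0.0
      vertex 15.4 15.4 0.0
      vertex 18.0 9.0 0.0
    endloop
  endfacet
  facet normal 0.0000 0.0000 -1.0000
    outer loop
      vertex 2.6 15.4 0.0
      vertex 9.0 18.0 0.0
      vertex 18.0 9.0 0.0
    endloop
  endfacet
  facet normal 0.0000 0.0000 -1.0000
    outer loop
      vertex 0.0 9.0 0.0
      vertex 2.6 15.4 0.0
      vertex 18.0 9.0 0.0
    endloop
  endfacet
  facet normal 0.0000 0.0000 -1.0000
    outer loop
      vertex 2.6 2.6 0.0
      vertex 0.0 9.0 0.0
      vertex 18.0 9.0 0.0
    endloop
  endfacet
  facet normal 0.0000 0.0000 -1.0000
    outer loop
      vertex 9.0 0.0 0.0
      vertex 2.6 2.6 0.0
      vertex 18.0 9.0 0.0
    endloop
  endfacet
  facet normal 0.0000 0.0000 -1.0000
    outer loop
      vertex 15.4 2.6 0.0
      vertex 9.0 0.0 0.0
      vertex 18.0 9.0 0.0
    endloop
  endfacet
  facet normal 0.0000 0.0000 1.0000
    outer loop
      vertex 18.0 9.0 12.0
      vertex 15.4 15.4 12.0
      vertex 9.0 18.0 12.0
    endloop
  endfacet
  facet normal 0.0000 0.0000 1.0000
    outer loop
      vertex 18.0 9.0 12.0
      vertex 9.0 18.0 12.0
      vertex 2.6 15.4 12.0
    endloop
  endfacet
  facet normal 0.0000 0.0000 1.0000
    outer loop
      vertex 18.0 9.0 12.0
      vertex 2.6 15.4 12.0
      vertex 0.0 9.0 12.0
    endloop
  endfacet
  facet normal 0.0000 0.0000 1.0000
    outer loop
      vertex 18.0 9.0 12.0
      vertex 0.0 9.0 12.0
      vertex 2.6 2.6 12.0
    endloop
  endfacet
  facet normal 0.0000 0.0000 1.0000
    outer loop
      vertex 18.0 9.0 12.0
      vertex 2.6 2.6 12.0
      vertex 9.0 0.0 12.0
    endloop
  endfacet
  facet normal 0.0000 0.0000 1.0000
    outer loop
      vertex 18.0 9.0 12.0
      vertex 9.0 0.0 12.0
      vertex 15.4 2.6 12.0
    endloop
  endfacet
  facet normal 0.9265 0.3764 0.0000
    outer loop
      vertex 18.0 9.0 0.0
      vertex 15.4 15.4 0.0
      vertex 15.4 15.4 12.0
    endloop
  endfacet
  facet normal 0.9265 0.3764 0.0000
    outer loop
      vertex 18.0 9.0 0.0
      vertex 15.4 15.4 12.0
      vertex 18.0 9.0 12.0
    endloop
  endfacet
  facet normal 0.3764 0.9265 0.0000
    outer loop
      vertex 15.4 15.4 0.0
      vertex 9.0 18.0 0.0
      vertex 9.0 18.0 12.0
    endloop
  endfacet
  facet normal 0.3764 0.9265 0.0000
    outer loop
      vertex 15.4 15.4 0.0
      vertex 9.0 18.0 12.0
      vertex 15.4 15.4 12.0
    endloop
  endfacet
  facet normal -0.3764 0.9265 0.0000
    outer loop
      vertex 9.0 18.0 0.0
      vertex 2.6 15.4 0.0
      vertex 2.6 15.4 12.0
    endloop
  endfacet
  facet normal -0.3764 0.9265 0.0000
    outer loop
      vertex 9.0 18.0 0.0
      vertex 2.6 15.4 12.0
      vertex 9.0 18.0 12.0
    endloop
  endfacet
  facet normal -0.9265 0.3764 0.0000
    outer loop
      vertex 2.6 15.4 0.0
      vertex 0.0 9.0 0.0
      vertex 0.0 9.0 12.0
    endloop
  endfacet
  facet normal -0.9265 0.3764 0.0000
    outer loop
      vertex 2.6 15.4 0.0
      vertex 0.0 9.0 12.0
      vertex 2.6 15.4 12.0
    endloop
  endfacet
  facet normal -0.9265 -0.3764 0.0000
    outer loop
      vertex 0.0 9.0 0.0
      vertex 2.6 2.6 0.0
      vertex 2.6 2.6 12.0
    endloop
  endfacet
  facet normal -0.9265 -0.3764 0.0000
    outer loop
      vertex 0.0 9.0 0.0
      vertex 2.6 2.6 12.0
      vertex 0.0 9.0 12.0
    endloop
  endfacet
  facet normal -0.3764 -0.9265 0.0000
    outer loop
      vertex 2.6 2.6 0.0
      vertex 9.0 0.0 0.0
      vertex 9.0 0.0 12.0
    endloop
  endfacet
  facet normal -0.3764 -0.9265 0.0000
    outer loop
      vertex 2.6 2.6 0.0
      vertex 9.0 0.0 12.0
      vertex 2.6 2.6 12.0
    endloop
  endfacet
  facet normal 0.3764 -0.9265 0.0000
    outer loop
      vertex 9.0 0.0 0.0
      vertex 15.4 2.6 0.0
      vertex 15.4 2.6 12.0
    endloop
  endfacet
  facet normal 0.3764 -0.9265 0.0000
    outer loop
      vertex 9.0 0.0 0.0
      vertex 15.4 2.6 12.0
      vertex 9.0 0.0 12.0
    endloop
  endfacet
  facet normal 0.9265 -0.3764 0.0000
    outer loop
      vertex 15.4 2.6 0.0
      vertex 18.0 9.0 0.0
      vertex 18.0 9.0 12.0
    endloop
  endfacet
  facet normal 0.9265 -0.3764 0.0000
    outer loop
      vertex 15.4 2.6 0.0
      vertex 18.0 9.0 12.0
      vertex 15.4 2.6 12.0
    endloop
  endfacet
endsolid part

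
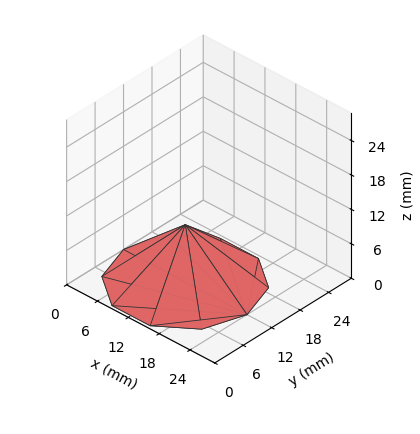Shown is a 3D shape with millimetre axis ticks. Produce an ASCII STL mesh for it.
Reading the render: the shape is a regular 10-sided pyramid, base circumscribed radius ≈ 12 mm, apex at z ≈ 10 mm (dimensions read to the nearest mm from the axis ticks). For the STL, each face is triangulated and given an outward normal.

solid part
  facet normal 0.0000 0.0000 -1.0000
    outer loop
      vertex 15.708 23.413 0.000
      vertex 21.708 19.053 0.000
      vertex 24.000 12.000 0.000
    endloop
  endfacet
  facet normal 0.0000 0.0000 -1.0000
    outer loop
      vertex 8.292 23.413 0.000
      vertex 15.708 23.413 0.000
      vertex 24.000 12.000 0.000
    endloop
  endfacet
  facet normal 0.0000 0.0000 -1.0000
    outer loop
      vertex 2.292 19.053 0.000
      vertex 8.292 23.413 0.000
      vertex 24.000 12.000 0.000
    endloop
  endfacet
  facet normal 0.0000 0.0000 -1.0000
    outer loop
      vertex 0.000 12.000 0.000
      vertex 2.292 19.053 0.000
      vertex 24.000 12.000 0.000
    endloop
  endfacet
  facet normal 0.0000 0.0000 -1.0000
    outer loop
      vertex 2.292 4.947 0.000
      vertex 0.000 12.000 0.000
      vertex 24.000 12.000 0.000
    endloop
  endfacet
  facet normal 0.0000 0.0000 -1.0000
    outer loop
      vertex 8.292 0.587 0.000
      vertex 2.292 4.947 0.000
      vertex 24.000 12.000 0.000
    endloop
  endfacet
  facet normal 0.0000 0.0000 -1.0000
    outer loop
      vertex 15.708 0.587 0.000
      vertex 8.292 0.587 0.000
      vertex 24.000 12.000 0.000
    endloop
  endfacet
  facet normal 0.0000 0.0000 -1.0000
    outer loop
      vertex 21.708 4.947 0.000
      vertex 15.708 0.587 0.000
      vertex 24.000 12.000 0.000
    endloop
  endfacet
  facet normal 0.6268 0.2037 0.7521
    outer loop
      vertex 24.000 12.000 0.000
      vertex 21.708 19.053 0.000
      vertex 12.000 12.000 10.000
    endloop
  endfacet
  facet normal 0.3874 0.5331 0.7521
    outer loop
      vertex 21.708 19.053 0.000
      vertex 15.708 23.413 0.000
      vertex 12.000 12.000 10.000
    endloop
  endfacet
  facet normal 0.0000 0.6590 0.7521
    outer loop
      vertex 15.708 23.413 0.000
      vertex 8.292 23.413 0.000
      vertex 12.000 12.000 10.000
    endloop
  endfacet
  facet normal -0.3874 0.5331 0.7521
    outer loop
      vertex 8.292 23.413 0.000
      vertex 2.292 19.053 0.000
      vertex 12.000 12.000 10.000
    endloop
  endfacet
  facet normal -0.6268 0.2037 0.7521
    outer loop
      vertex 2.292 19.053 0.000
      vertex 0.000 12.000 0.000
      vertex 12.000 12.000 10.000
    endloop
  endfacet
  facet normal -0.6268 -0.2037 0.7521
    outer loop
      vertex 0.000 12.000 0.000
      vertex 2.292 4.947 0.000
      vertex 12.000 12.000 10.000
    endloop
  endfacet
  facet normal -0.3874 -0.5331 0.7521
    outer loop
      vertex 2.292 4.947 0.000
      vertex 8.292 0.587 0.000
      vertex 12.000 12.000 10.000
    endloop
  endfacet
  facet normal 0.0000 -0.6590 0.7521
    outer loop
      vertex 8.292 0.587 0.000
      vertex 15.708 0.587 0.000
      vertex 12.000 12.000 10.000
    endloop
  endfacet
  facet normal 0.3874 -0.5331 0.7521
    outer loop
      vertex 15.708 0.587 0.000
      vertex 21.708 4.947 0.000
      vertex 12.000 12.000 10.000
    endloop
  endfacet
  facet normal 0.6268 -0.2037 0.7521
    outer loop
      vertex 21.708 4.947 0.000
      vertex 24.000 12.000 0.000
      vertex 12.000 12.000 10.000
    endloop
  endfacet
endsolid part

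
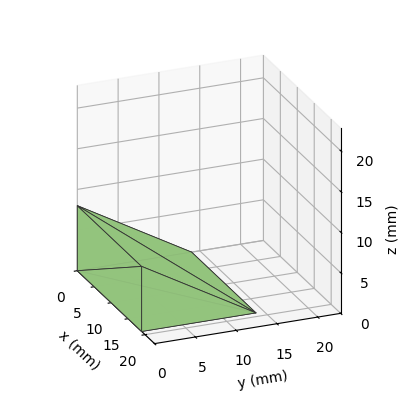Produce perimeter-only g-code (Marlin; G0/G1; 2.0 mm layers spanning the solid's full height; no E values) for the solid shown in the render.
Reading the render: the shape is a wedge (ramp): 19 × 14 mm base, rising to 8 mm along the y=0 edge and sloping linearly to z=0 at y=14 (dimensions read to the nearest mm from the axis ticks). For the g-code, the solid's height is divided into equal slices at the stated Δz and each level perimeter traced with G1 moves after a G0 lift.

; perimeter-only toolpath
G21 ; units = mm
G90 ; absolute positioning
G28 ; home
; layer 1
G0 Z2.0
G0 X0.0 Y0.0
G1 X19.0 Y0.0
G1 X19.0 Y10.5
G1 X0.0 Y10.5
G1 X0.0 Y0.0
; layer 2
G0 Z4.0
G0 X0.0 Y0.0
G1 X19.0 Y0.0
G1 X19.0 Y7.0
G1 X0.0 Y7.0
G1 X0.0 Y0.0
; layer 3
G0 Z6.0
G0 X0.0 Y0.0
G1 X19.0 Y0.0
G1 X19.0 Y3.5
G1 X0.0 Y3.5
G1 X0.0 Y0.0
M2 ; end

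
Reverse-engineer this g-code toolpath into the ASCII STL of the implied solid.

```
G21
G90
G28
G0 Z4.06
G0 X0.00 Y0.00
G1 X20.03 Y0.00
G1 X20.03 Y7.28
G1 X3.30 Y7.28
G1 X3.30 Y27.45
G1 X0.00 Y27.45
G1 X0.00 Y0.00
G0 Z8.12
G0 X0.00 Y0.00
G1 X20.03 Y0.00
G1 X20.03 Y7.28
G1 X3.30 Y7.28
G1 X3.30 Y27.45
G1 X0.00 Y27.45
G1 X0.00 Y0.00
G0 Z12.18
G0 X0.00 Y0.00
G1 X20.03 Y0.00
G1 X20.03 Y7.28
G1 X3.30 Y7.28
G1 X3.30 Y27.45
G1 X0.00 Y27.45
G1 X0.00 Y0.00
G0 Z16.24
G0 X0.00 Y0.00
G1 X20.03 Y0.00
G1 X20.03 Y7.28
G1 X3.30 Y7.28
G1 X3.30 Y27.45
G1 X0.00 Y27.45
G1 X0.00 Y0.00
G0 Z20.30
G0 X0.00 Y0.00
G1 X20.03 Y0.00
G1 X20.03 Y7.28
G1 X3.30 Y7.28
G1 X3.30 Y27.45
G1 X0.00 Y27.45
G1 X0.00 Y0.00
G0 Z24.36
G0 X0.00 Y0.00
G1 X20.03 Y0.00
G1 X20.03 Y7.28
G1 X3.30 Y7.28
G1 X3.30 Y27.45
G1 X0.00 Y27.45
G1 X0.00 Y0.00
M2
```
solid part
  facet normal 0.0000 0.0000 -1.0000
    outer loop
      vertex 20.03 7.28 0.00
      vertex 20.03 0.00 0.00
      vertex 0.00 0.00 0.00
    endloop
  endfacet
  facet normal 0.0000 0.0000 -1.0000
    outer loop
      vertex 3.30 7.28 0.00
      vertex 20.03 7.28 0.00
      vertex 0.00 0.00 0.00
    endloop
  endfacet
  facet normal 0.0000 0.0000 -1.0000
    outer loop
      vertex 3.30 27.45 0.00
      vertex 3.30 7.28 0.00
      vertex 0.00 0.00 0.00
    endloop
  endfacet
  facet normal 0.0000 0.0000 -1.0000
    outer loop
      vertex 0.00 27.45 0.00
      vertex 3.30 27.45 0.00
      vertex 0.00 0.00 0.00
    endloop
  endfacet
  facet normal 0.0000 0.0000 1.0000
    outer loop
      vertex 0.00 0.00 24.36
      vertex 20.03 0.00 24.36
      vertex 20.03 7.28 24.36
    endloop
  endfacet
  facet normal 0.0000 0.0000 1.0000
    outer loop
      vertex 0.00 0.00 24.36
      vertex 20.03 7.28 24.36
      vertex 3.30 7.28 24.36
    endloop
  endfacet
  facet normal 0.0000 0.0000 1.0000
    outer loop
      vertex 0.00 0.00 24.36
      vertex 3.30 7.28 24.36
      vertex 3.30 27.45 24.36
    endloop
  endfacet
  facet normal 0.0000 0.0000 1.0000
    outer loop
      vertex 0.00 0.00 24.36
      vertex 3.30 27.45 24.36
      vertex 0.00 27.45 24.36
    endloop
  endfacet
  facet normal 0.0000 -1.0000 0.0000
    outer loop
      vertex 0.00 0.00 0.00
      vertex 20.03 0.00 0.00
      vertex 20.03 0.00 24.36
    endloop
  endfacet
  facet normal 0.0000 -1.0000 0.0000
    outer loop
      vertex 0.00 0.00 0.00
      vertex 20.03 0.00 24.36
      vertex 0.00 0.00 24.36
    endloop
  endfacet
  facet normal 1.0000 0.0000 0.0000
    outer loop
      vertex 20.03 0.00 0.00
      vertex 20.03 7.28 0.00
      vertex 20.03 7.28 24.36
    endloop
  endfacet
  facet normal 1.0000 0.0000 0.0000
    outer loop
      vertex 20.03 0.00 0.00
      vertex 20.03 7.28 24.36
      vertex 20.03 0.00 24.36
    endloop
  endfacet
  facet normal 0.0000 1.0000 0.0000
    outer loop
      vertex 20.03 7.28 0.00
      vertex 3.30 7.28 0.00
      vertex 3.30 7.28 24.36
    endloop
  endfacet
  facet normal 0.0000 1.0000 0.0000
    outer loop
      vertex 20.03 7.28 0.00
      vertex 3.30 7.28 24.36
      vertex 20.03 7.28 24.36
    endloop
  endfacet
  facet normal 1.0000 0.0000 0.0000
    outer loop
      vertex 3.30 7.28 0.00
      vertex 3.30 27.45 0.00
      vertex 3.30 27.45 24.36
    endloop
  endfacet
  facet normal 1.0000 0.0000 0.0000
    outer loop
      vertex 3.30 7.28 0.00
      vertex 3.30 27.45 24.36
      vertex 3.30 7.28 24.36
    endloop
  endfacet
  facet normal 0.0000 1.0000 0.0000
    outer loop
      vertex 3.30 27.45 0.00
      vertex 0.00 27.45 0.00
      vertex 0.00 27.45 24.36
    endloop
  endfacet
  facet normal 0.0000 1.0000 0.0000
    outer loop
      vertex 3.30 27.45 0.00
      vertex 0.00 27.45 24.36
      vertex 3.30 27.45 24.36
    endloop
  endfacet
  facet normal -1.0000 0.0000 0.0000
    outer loop
      vertex 0.00 27.45 0.00
      vertex 0.00 0.00 0.00
      vertex 0.00 0.00 24.36
    endloop
  endfacet
  facet normal -1.0000 0.0000 0.0000
    outer loop
      vertex 0.00 27.45 0.00
      vertex 0.00 0.00 24.36
      vertex 0.00 27.45 24.36
    endloop
  endfacet
endsolid part

The G0 Z moves step by Δz≈4.06 mm. Every layer's G1 loop is the same polygon, so the solid is a straight extrusion of it from z=0 to z≈24.4. Closing with flat bottom and top caps and triangulating gives 20 facets — an L-shaped prism: outer 20 × 27.4 mm, arm thicknesses ≈ 7.28 mm (horizontal) and 3.3 mm (vertical), extruded 24.4 mm in z.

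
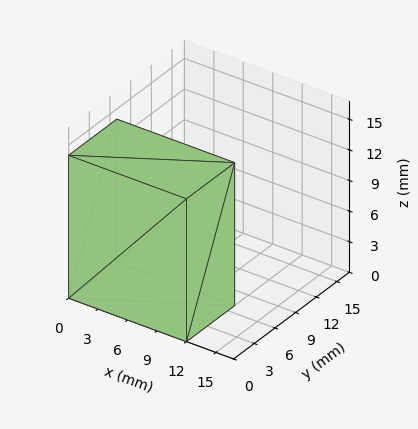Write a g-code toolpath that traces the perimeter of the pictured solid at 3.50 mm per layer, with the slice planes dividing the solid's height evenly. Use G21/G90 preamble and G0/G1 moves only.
Reading the render: the shape is a rectangular box, roughly 12 × 7 mm footprint and 14 mm tall (dimensions read to the nearest mm from the axis ticks). For the g-code, the solid's height is divided into equal slices at the stated Δz and each level perimeter traced with G1 moves after a G0 lift.

; perimeter-only toolpath
G21 ; units = mm
G90 ; absolute positioning
G28 ; home
; layer 1
G0 Z3.50
G0 X0.00 Y0.00
G1 X12.00 Y0.00
G1 X12.00 Y7.00
G1 X0.00 Y7.00
G1 X0.00 Y0.00
; layer 2
G0 Z7.00
G0 X0.00 Y0.00
G1 X12.00 Y0.00
G1 X12.00 Y7.00
G1 X0.00 Y7.00
G1 X0.00 Y0.00
; layer 3
G0 Z10.50
G0 X0.00 Y0.00
G1 X12.00 Y0.00
G1 X12.00 Y7.00
G1 X0.00 Y7.00
G1 X0.00 Y0.00
; layer 4
G0 Z14.00
G0 X0.00 Y0.00
G1 X12.00 Y0.00
G1 X12.00 Y7.00
G1 X0.00 Y7.00
G1 X0.00 Y0.00
M2 ; end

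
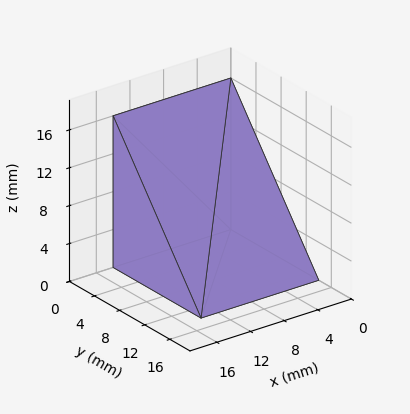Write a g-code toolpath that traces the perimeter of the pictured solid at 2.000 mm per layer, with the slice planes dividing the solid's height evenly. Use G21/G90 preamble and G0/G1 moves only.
Reading the render: the shape is a wedge (ramp): 14 × 14 mm base, rising to 16 mm along the y=0 edge and sloping linearly to z=0 at y=14 (dimensions read to the nearest mm from the axis ticks). For the g-code, the solid's height is divided into equal slices at the stated Δz and each level perimeter traced with G1 moves after a G0 lift.

; perimeter-only toolpath
G21 ; units = mm
G90 ; absolute positioning
G28 ; home
; layer 1
G0 Z2.000
G0 X0.000 Y0.000
G1 X14.000 Y0.000
G1 X14.000 Y12.250
G1 X0.000 Y12.250
G1 X0.000 Y0.000
; layer 2
G0 Z4.000
G0 X0.000 Y0.000
G1 X14.000 Y0.000
G1 X14.000 Y10.500
G1 X0.000 Y10.500
G1 X0.000 Y0.000
; layer 3
G0 Z6.000
G0 X0.000 Y0.000
G1 X14.000 Y0.000
G1 X14.000 Y8.750
G1 X0.000 Y8.750
G1 X0.000 Y0.000
; layer 4
G0 Z8.000
G0 X0.000 Y0.000
G1 X14.000 Y0.000
G1 X14.000 Y7.000
G1 X0.000 Y7.000
G1 X0.000 Y0.000
; layer 5
G0 Z10.000
G0 X0.000 Y0.000
G1 X14.000 Y0.000
G1 X14.000 Y5.250
G1 X0.000 Y5.250
G1 X0.000 Y0.000
; layer 6
G0 Z12.000
G0 X0.000 Y0.000
G1 X14.000 Y0.000
G1 X14.000 Y3.500
G1 X0.000 Y3.500
G1 X0.000 Y0.000
; layer 7
G0 Z14.000
G0 X0.000 Y0.000
G1 X14.000 Y0.000
G1 X14.000 Y1.750
G1 X0.000 Y1.750
G1 X0.000 Y0.000
M2 ; end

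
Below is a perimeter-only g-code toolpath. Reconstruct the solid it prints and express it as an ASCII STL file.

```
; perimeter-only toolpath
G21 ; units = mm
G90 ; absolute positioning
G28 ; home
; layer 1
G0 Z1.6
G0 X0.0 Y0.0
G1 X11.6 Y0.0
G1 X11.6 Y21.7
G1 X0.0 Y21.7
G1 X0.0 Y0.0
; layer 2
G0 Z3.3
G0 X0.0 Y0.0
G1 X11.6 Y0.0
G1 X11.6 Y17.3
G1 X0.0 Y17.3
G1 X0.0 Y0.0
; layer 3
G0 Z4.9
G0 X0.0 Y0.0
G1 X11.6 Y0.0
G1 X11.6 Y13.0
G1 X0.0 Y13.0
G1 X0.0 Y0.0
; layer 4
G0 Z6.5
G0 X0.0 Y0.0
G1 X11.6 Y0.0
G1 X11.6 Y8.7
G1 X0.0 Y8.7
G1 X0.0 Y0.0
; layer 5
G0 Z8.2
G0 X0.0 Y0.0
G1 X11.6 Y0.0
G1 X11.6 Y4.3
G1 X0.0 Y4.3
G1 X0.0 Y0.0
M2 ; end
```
solid part
  facet normal 0.0000 0.0000 -1.0000
    outer loop
      vertex 11.6 26.0 0.0
      vertex 11.6 0.0 0.0
      vertex 0.0 0.0 0.0
    endloop
  endfacet
  facet normal 0.0000 0.0000 -1.0000
    outer loop
      vertex 0.0 26.0 0.0
      vertex 11.6 26.0 0.0
      vertex 0.0 0.0 0.0
    endloop
  endfacet
  facet normal 0.0000 -1.0000 0.0000
    outer loop
      vertex 0.0 0.0 0.0
      vertex 11.6 0.0 0.0
      vertex 11.6 0.0 9.8
    endloop
  endfacet
  facet normal 0.0000 -1.0000 0.0000
    outer loop
      vertex 0.0 0.0 0.0
      vertex 11.6 0.0 9.8
      vertex 0.0 0.0 9.8
    endloop
  endfacet
  facet normal 0.0000 0.3527 0.9357
    outer loop
      vertex 0.0 0.0 9.8
      vertex 11.6 0.0 9.8
      vertex 11.6 26.0 0.0
    endloop
  endfacet
  facet normal 0.0000 0.3527 0.9357
    outer loop
      vertex 0.0 0.0 9.8
      vertex 11.6 26.0 0.0
      vertex 0.0 26.0 0.0
    endloop
  endfacet
  facet normal -1.0000 0.0000 0.0000
    outer loop
      vertex 0.0 0.0 9.8
      vertex 0.0 26.0 0.0
      vertex 0.0 0.0 0.0
    endloop
  endfacet
  facet normal 1.0000 0.0000 0.0000
    outer loop
      vertex 11.6 0.0 0.0
      vertex 11.6 26.0 0.0
      vertex 11.6 0.0 9.8
    endloop
  endfacet
endsolid part

The G0 Z moves step by Δz≈1.6 mm. The G1 loops shrink linearly with z, so the solid tapers from its base footprint up to z≈9.8. Closing with a flat bottom cap and the tapered top and triangulating gives 8 facets — a wedge (ramp): 11.6 × 26 mm base, rising to 9.8 mm along the y=0 edge and sloping linearly to z=0 at y=26.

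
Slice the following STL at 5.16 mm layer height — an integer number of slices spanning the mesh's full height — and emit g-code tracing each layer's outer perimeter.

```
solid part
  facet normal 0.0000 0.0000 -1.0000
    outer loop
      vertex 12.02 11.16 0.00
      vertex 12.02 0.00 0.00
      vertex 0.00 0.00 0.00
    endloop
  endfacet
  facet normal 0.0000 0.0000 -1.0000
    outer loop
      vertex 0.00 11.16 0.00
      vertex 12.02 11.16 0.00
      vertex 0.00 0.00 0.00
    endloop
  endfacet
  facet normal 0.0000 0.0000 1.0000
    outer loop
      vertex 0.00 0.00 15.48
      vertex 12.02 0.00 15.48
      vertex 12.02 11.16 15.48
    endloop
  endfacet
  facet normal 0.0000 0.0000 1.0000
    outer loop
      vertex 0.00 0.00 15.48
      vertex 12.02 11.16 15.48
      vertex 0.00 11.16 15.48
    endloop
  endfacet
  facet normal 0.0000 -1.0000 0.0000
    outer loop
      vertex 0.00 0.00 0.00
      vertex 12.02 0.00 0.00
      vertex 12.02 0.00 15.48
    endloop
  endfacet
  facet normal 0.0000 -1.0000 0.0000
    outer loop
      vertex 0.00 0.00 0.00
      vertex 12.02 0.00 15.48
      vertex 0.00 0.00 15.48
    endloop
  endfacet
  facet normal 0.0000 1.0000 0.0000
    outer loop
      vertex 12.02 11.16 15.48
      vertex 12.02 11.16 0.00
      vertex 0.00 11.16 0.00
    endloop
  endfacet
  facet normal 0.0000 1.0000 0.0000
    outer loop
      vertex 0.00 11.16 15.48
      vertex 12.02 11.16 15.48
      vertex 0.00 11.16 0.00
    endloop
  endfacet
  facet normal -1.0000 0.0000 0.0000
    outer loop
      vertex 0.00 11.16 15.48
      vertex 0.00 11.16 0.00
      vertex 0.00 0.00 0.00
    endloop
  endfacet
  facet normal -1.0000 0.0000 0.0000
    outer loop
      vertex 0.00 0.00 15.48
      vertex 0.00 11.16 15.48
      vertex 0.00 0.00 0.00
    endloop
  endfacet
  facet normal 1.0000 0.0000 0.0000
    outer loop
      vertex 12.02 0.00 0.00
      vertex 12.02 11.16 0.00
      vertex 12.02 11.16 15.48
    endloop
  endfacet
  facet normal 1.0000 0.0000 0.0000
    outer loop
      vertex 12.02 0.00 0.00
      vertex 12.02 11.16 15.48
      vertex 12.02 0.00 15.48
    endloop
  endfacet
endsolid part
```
; perimeter-only toolpath
G21 ; units = mm
G90 ; absolute positioning
G28 ; home
; layer 1
G0 Z5.16
G0 X0.00 Y0.00
G1 X12.02 Y0.00
G1 X12.02 Y11.16
G1 X0.00 Y11.16
G1 X0.00 Y0.00
; layer 2
G0 Z10.32
G0 X0.00 Y0.00
G1 X12.02 Y0.00
G1 X12.02 Y11.16
G1 X0.00 Y11.16
G1 X0.00 Y0.00
; layer 3
G0 Z15.48
G0 X0.00 Y0.00
G1 X12.02 Y0.00
G1 X12.02 Y11.16
G1 X0.00 Y11.16
G1 X0.00 Y0.00
M2 ; end

The solid is a rectangular box, roughly 12 × 11.2 mm footprint and 15.5 mm tall. Slicing at Δz = 5.16 mm — 3 equal slices spanning the solid's height, so layer i sits at z = i·h/3 — gives 3 non-empty perimeters. Each is a 4-segment closed polygon; G0 lifts to the layer z and rapids to the start vertex, then G1 traces the edges.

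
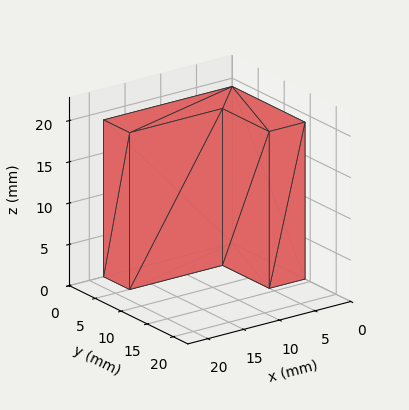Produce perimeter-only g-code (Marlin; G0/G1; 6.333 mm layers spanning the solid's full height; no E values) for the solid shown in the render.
Reading the render: the shape is an L-shaped prism: outer 18 × 14 mm, arm thicknesses ≈ 5 mm (horizontal) and 5 mm (vertical), extruded 19 mm in z (dimensions read to the nearest mm from the axis ticks). For the g-code, the solid's height is divided into equal slices at the stated Δz and each level perimeter traced with G1 moves after a G0 lift.

; perimeter-only toolpath
G21 ; units = mm
G90 ; absolute positioning
G28 ; home
; layer 1
G0 Z6.333
G0 X0.000 Y0.000
G1 X18.000 Y0.000
G1 X18.000 Y5.000
G1 X5.000 Y5.000
G1 X5.000 Y14.000
G1 X0.000 Y14.000
G1 X0.000 Y0.000
; layer 2
G0 Z12.667
G0 X0.000 Y0.000
G1 X18.000 Y0.000
G1 X18.000 Y5.000
G1 X5.000 Y5.000
G1 X5.000 Y14.000
G1 X0.000 Y14.000
G1 X0.000 Y0.000
; layer 3
G0 Z19.000
G0 X0.000 Y0.000
G1 X18.000 Y0.000
G1 X18.000 Y5.000
G1 X5.000 Y5.000
G1 X5.000 Y14.000
G1 X0.000 Y14.000
G1 X0.000 Y0.000
M2 ; end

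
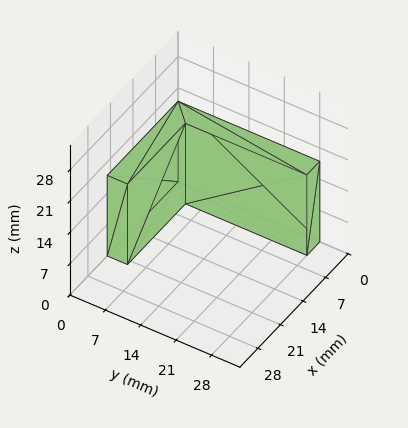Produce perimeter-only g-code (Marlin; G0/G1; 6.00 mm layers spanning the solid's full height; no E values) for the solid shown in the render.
Reading the render: the shape is an L-shaped prism: outer 22 × 28 mm, arm thicknesses ≈ 4 mm (horizontal) and 4 mm (vertical), extruded 18 mm in z (dimensions read to the nearest mm from the axis ticks). For the g-code, the solid's height is divided into equal slices at the stated Δz and each level perimeter traced with G1 moves after a G0 lift.

; perimeter-only toolpath
G21 ; units = mm
G90 ; absolute positioning
G28 ; home
; layer 1
G0 Z6.00
G0 X0.00 Y0.00
G1 X22.00 Y0.00
G1 X22.00 Y4.00
G1 X4.00 Y4.00
G1 X4.00 Y28.00
G1 X0.00 Y28.00
G1 X0.00 Y0.00
; layer 2
G0 Z12.00
G0 X0.00 Y0.00
G1 X22.00 Y0.00
G1 X22.00 Y4.00
G1 X4.00 Y4.00
G1 X4.00 Y28.00
G1 X0.00 Y28.00
G1 X0.00 Y0.00
; layer 3
G0 Z18.00
G0 X0.00 Y0.00
G1 X22.00 Y0.00
G1 X22.00 Y4.00
G1 X4.00 Y4.00
G1 X4.00 Y28.00
G1 X0.00 Y28.00
G1 X0.00 Y0.00
M2 ; end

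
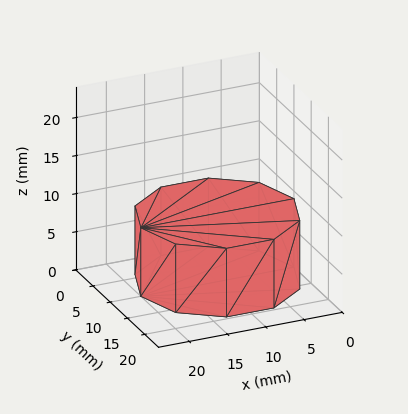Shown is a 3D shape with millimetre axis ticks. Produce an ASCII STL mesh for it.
Reading the render: the shape is a regular 10-sided prism (a cylinder approximated with 10 flat sides), circumscribed radius ≈ 10 mm, height ≈ 9 mm (dimensions read to the nearest mm from the axis ticks). For the STL, each face is triangulated and given an outward normal.

solid part
  facet normal 0.0000 0.0000 -1.0000
    outer loop
      vertex 13.1 19.5 0.0
      vertex 18.1 15.9 0.0
      vertex 20.0 10.0 0.0
    endloop
  endfacet
  facet normal 0.0000 0.0000 -1.0000
    outer loop
      vertex 6.9 19.5 0.0
      vertex 13.1 19.5 0.0
      vertex 20.0 10.0 0.0
    endloop
  endfacet
  facet normal 0.0000 0.0000 -1.0000
    outer loop
      vertex 1.9 15.9 0.0
      vertex 6.9 19.5 0.0
      vertex 20.0 10.0 0.0
    endloop
  endfacet
  facet normal 0.0000 0.0000 -1.0000
    outer loop
      vertex 0.0 10.0 0.0
      vertex 1.9 15.9 0.0
      vertex 20.0 10.0 0.0
    endloop
  endfacet
  facet normal 0.0000 0.0000 -1.0000
    outer loop
      vertex 1.9 4.1 0.0
      vertex 0.0 10.0 0.0
      vertex 20.0 10.0 0.0
    endloop
  endfacet
  facet normal 0.0000 0.0000 -1.0000
    outer loop
      vertex 6.9 0.5 0.0
      vertex 1.9 4.1 0.0
      vertex 20.0 10.0 0.0
    endloop
  endfacet
  facet normal 0.0000 0.0000 -1.0000
    outer loop
      vertex 13.1 0.5 0.0
      vertex 6.9 0.5 0.0
      vertex 20.0 10.0 0.0
    endloop
  endfacet
  facet normal 0.0000 0.0000 -1.0000
    outer loop
      vertex 18.1 4.1 0.0
      vertex 13.1 0.5 0.0
      vertex 20.0 10.0 0.0
    endloop
  endfacet
  facet normal 0.0000 0.0000 1.0000
    outer loop
      vertex 20.0 10.0 9.0
      vertex 18.1 15.9 9.0
      vertex 13.1 19.5 9.0
    endloop
  endfacet
  facet normal 0.0000 0.0000 1.0000
    outer loop
      vertex 20.0 10.0 9.0
      vertex 13.1 19.5 9.0
      vertex 6.9 19.5 9.0
    endloop
  endfacet
  facet normal 0.0000 0.0000 1.0000
    outer loop
      vertex 20.0 10.0 9.0
      vertex 6.9 19.5 9.0
      vertex 1.9 15.9 9.0
    endloop
  endfacet
  facet normal 0.0000 0.0000 1.0000
    outer loop
      vertex 20.0 10.0 9.0
      vertex 1.9 15.9 9.0
      vertex 0.0 10.0 9.0
    endloop
  endfacet
  facet normal 0.0000 0.0000 1.0000
    outer loop
      vertex 20.0 10.0 9.0
      vertex 0.0 10.0 9.0
      vertex 1.9 4.1 9.0
    endloop
  endfacet
  facet normal 0.0000 0.0000 1.0000
    outer loop
      vertex 20.0 10.0 9.0
      vertex 1.9 4.1 9.0
      vertex 6.9 0.5 9.0
    endloop
  endfacet
  facet normal 0.0000 0.0000 1.0000
    outer loop
      vertex 20.0 10.0 9.0
      vertex 6.9 0.5 9.0
      vertex 13.1 0.5 9.0
    endloop
  endfacet
  facet normal 0.0000 0.0000 1.0000
    outer loop
      vertex 20.0 10.0 9.0
      vertex 13.1 0.5 9.0
      vertex 18.1 4.1 9.0
    endloop
  endfacet
  facet normal 0.9519 0.3065 0.0000
    outer loop
      vertex 20.0 10.0 0.0
      vertex 18.1 15.9 0.0
      vertex 18.1 15.9 9.0
    endloop
  endfacet
  facet normal 0.9519 0.3065 0.0000
    outer loop
      vertex 20.0 10.0 0.0
      vertex 18.1 15.9 9.0
      vertex 20.0 10.0 9.0
    endloop
  endfacet
  facet normal 0.5843 0.8115 0.0000
    outer loop
      vertex 18.1 15.9 0.0
      vertex 13.1 19.5 0.0
      vertex 13.1 19.5 9.0
    endloop
  endfacet
  facet normal 0.5843 0.8115 0.0000
    outer loop
      vertex 18.1 15.9 0.0
      vertex 13.1 19.5 9.0
      vertex 18.1 15.9 9.0
    endloop
  endfacet
  facet normal 0.0000 1.0000 0.0000
    outer loop
      vertex 13.1 19.5 0.0
      vertex 6.9 19.5 0.0
      vertex 6.9 19.5 9.0
    endloop
  endfacet
  facet normal 0.0000 1.0000 0.0000
    outer loop
      vertex 13.1 19.5 0.0
      vertex 6.9 19.5 9.0
      vertex 13.1 19.5 9.0
    endloop
  endfacet
  facet normal -0.5843 0.8115 0.0000
    outer loop
      vertex 6.9 19.5 0.0
      vertex 1.9 15.9 0.0
      vertex 1.9 15.9 9.0
    endloop
  endfacet
  facet normal -0.5843 0.8115 0.0000
    outer loop
      vertex 6.9 19.5 0.0
      vertex 1.9 15.9 9.0
      vertex 6.9 19.5 9.0
    endloop
  endfacet
  facet normal -0.9519 0.3065 0.0000
    outer loop
      vertex 1.9 15.9 0.0
      vertex 0.0 10.0 0.0
      vertex 0.0 10.0 9.0
    endloop
  endfacet
  facet normal -0.9519 0.3065 0.0000
    outer loop
      vertex 1.9 15.9 0.0
      vertex 0.0 10.0 9.0
      vertex 1.9 15.9 9.0
    endloop
  endfacet
  facet normal -0.9519 -0.3065 0.0000
    outer loop
      vertex 0.0 10.0 0.0
      vertex 1.9 4.1 0.0
      vertex 1.9 4.1 9.0
    endloop
  endfacet
  facet normal -0.9519 -0.3065 0.0000
    outer loop
      vertex 0.0 10.0 0.0
      vertex 1.9 4.1 9.0
      vertex 0.0 10.0 9.0
    endloop
  endfacet
  facet normal -0.5843 -0.8115 0.0000
    outer loop
      vertex 1.9 4.1 0.0
      vertex 6.9 0.5 0.0
      vertex 6.9 0.5 9.0
    endloop
  endfacet
  facet normal -0.5843 -0.8115 0.0000
    outer loop
      vertex 1.9 4.1 0.0
      vertex 6.9 0.5 9.0
      vertex 1.9 4.1 9.0
    endloop
  endfacet
  facet normal 0.0000 -1.0000 0.0000
    outer loop
      vertex 6.9 0.5 0.0
      vertex 13.1 0.5 0.0
      vertex 13.1 0.5 9.0
    endloop
  endfacet
  facet normal 0.0000 -1.0000 0.0000
    outer loop
      vertex 6.9 0.5 0.0
      vertex 13.1 0.5 9.0
      vertex 6.9 0.5 9.0
    endloop
  endfacet
  facet normal 0.5843 -0.8115 0.0000
    outer loop
      vertex 13.1 0.5 0.0
      vertex 18.1 4.1 0.0
      vertex 18.1 4.1 9.0
    endloop
  endfacet
  facet normal 0.5843 -0.8115 0.0000
    outer loop
      vertex 13.1 0.5 0.0
      vertex 18.1 4.1 9.0
      vertex 13.1 0.5 9.0
    endloop
  endfacet
  facet normal 0.9519 -0.3065 0.0000
    outer loop
      vertex 18.1 4.1 0.0
      vertex 20.0 10.0 0.0
      vertex 20.0 10.0 9.0
    endloop
  endfacet
  facet normal 0.9519 -0.3065 0.0000
    outer loop
      vertex 18.1 4.1 0.0
      vertex 20.0 10.0 9.0
      vertex 18.1 4.1 9.0
    endloop
  endfacet
endsolid part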